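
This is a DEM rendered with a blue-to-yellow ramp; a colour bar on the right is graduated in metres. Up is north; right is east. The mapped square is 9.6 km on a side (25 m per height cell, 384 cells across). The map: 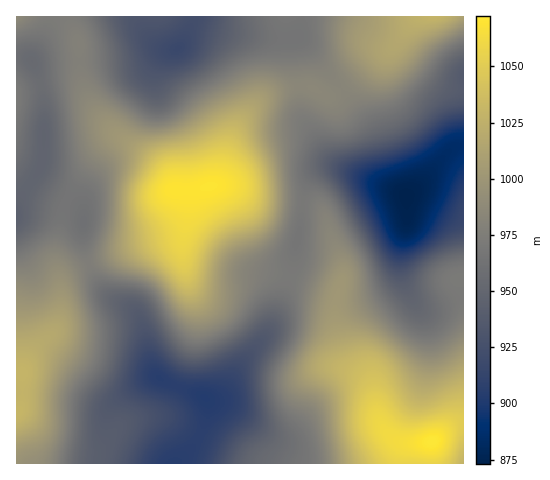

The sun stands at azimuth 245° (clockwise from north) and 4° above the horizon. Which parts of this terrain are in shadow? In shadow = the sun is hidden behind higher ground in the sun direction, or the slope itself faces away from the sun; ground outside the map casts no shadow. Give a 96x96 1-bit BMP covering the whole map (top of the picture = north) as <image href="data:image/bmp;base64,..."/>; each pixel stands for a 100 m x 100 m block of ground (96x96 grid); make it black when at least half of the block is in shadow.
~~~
<image width="96" height="96" href="data:image/bmp;base64,Qk2+BAAAAAAAAD4AAAAoAAAAYAAAAGAAAAABAAEAAAAAAIAEAAATCwAAEwsAAAIAAAAAAAAA////AAAAAAAAAAAAAAAAAAAAAAAAAAAAAAAAAAAAAAAAAAAAAAAAAAAAAAAAAAAAAAAAAAAAAAAAAAAAAAAAAAAAAAAAAAAAAAAAAAAAAAAAAAAAAAAAAAAAAAAAAAAAAAAAAAAAAAAAAAAAAAAAAAAAAAAAEAAAAAAAAAAAAAAAEAAAAAAAAAAAAAAAAAAAAAAAAAAAAAAAAAAAAAAAAAAAAAAAAAAAAAAAAAAAAAAAAAAAAAAAAAAAAAAAAAAAAAAAAAAAAAAAAAAAAAAAAAAAAAAAAAAAAAAAAAAAAAAAAAAAAAAAAAAAAAAAAAAAAAAAAAAAAAAAAAAAAAAAAAAAAAAAAAAAAAAAAAAAAAAAAAAAAAAAAAAAIAAAAAAAAAAAAAAAcAAAAAAAAAAAAAAA+AAAAAAAAAAAAAAB+AAAAAAAAAAAAAAB+AAAAAAAAAAAAAAB+AAAAAAAAAAAAAAA8AAAAAAAAAAAAAAAAAAAAAAAAAAAAAAAAAAAAYAAAAAAAAAAAAAAA8AAAAAAAAAAAAAAA+AAAAAAAAAAAAAAB+AAAAAAAAAAAAAAB8AAAAAAAAAAAAAAA4AAAAAAAAAAAAAAAAAAAAAAAAAOAAAAAAAAAAAAAAAfAAAAAAAAAAAAAAAfgAAAAAAAAAAAAAA/gAAAAAAAAAAAAAA/wAAAAAAAAAAAAAB/4AAAAAAAAAAAAAB/4AAAAAAAAAAAAAB/8AAAAAAAAAAAAAD/+AAAAAAAAAAAAAD/+AAAAAAAAAAAAAD//AAAAAAAAAAAAAH//AAAAAAAAAAAAAH//AAAAAAAAAAAAAP//AAAAAAAAAAAAAP//AAAAAAAAAABgAf//AAAAAAAAAADwAf/+AAAAAAAAAAD4A//+AAAAAAAAAAH8A//8AAAAAAAAAAH+B//4AAAAAAAAAAH+B//4AAAAAAAAAAP/B//wAAAAAAAAAAP/D//gAAAAAAAAAAP/j//AAAAAAAAAAAf/j/8AAAAAAAAAAAf/w/gAAAAAAAAAAAf/wAAAAAAAAAAAAAf/4AAAAAAAAAAAAA//wAAAAAAAAAAAAA//gAAAAAAAAAAAAA//AAAAAAAAAAAAAA/+AAAAAAAAAAAAAAf4AAAAAAAAAAAAAAPgAAAAAAAAAAAAAAAAAAAAAAAAAAAAAAAAAAAAAAAAAAAAAAAAAAAAAAAAAAAAAAAAAAAAAAAAAAAAAAAAAAAAAAAAAAAAAAAAAAAAAAAAAAAAAAAAAAAAAAAAAAAAAAAAAAAAAAAAAAAAAAAAAAAAAAAAAAAAAAAAAAAAAAAAAAAAAAAAAAAAAAAAAAAAAAAAAAAAAAAAAAAAAAAAAAAAAAAAAAAAAAAAAAAAAAAAAAAAAAAAAAAAAAAAAAAAAAAAAAAAAAAAAAAAAAAAAAAAAAAAAAAAAAAAAAAAAAAAAAAAAAAAAAAAAAAAAAAAAAAAAAAAAAAAAAAAAAAAAAAAAAAAAAAAAAAAAAAAAAAAAAAAAAAAAAAAAAAAAAAAAAAAAAAAAAAAAAAAAAAAAAAAAA="/>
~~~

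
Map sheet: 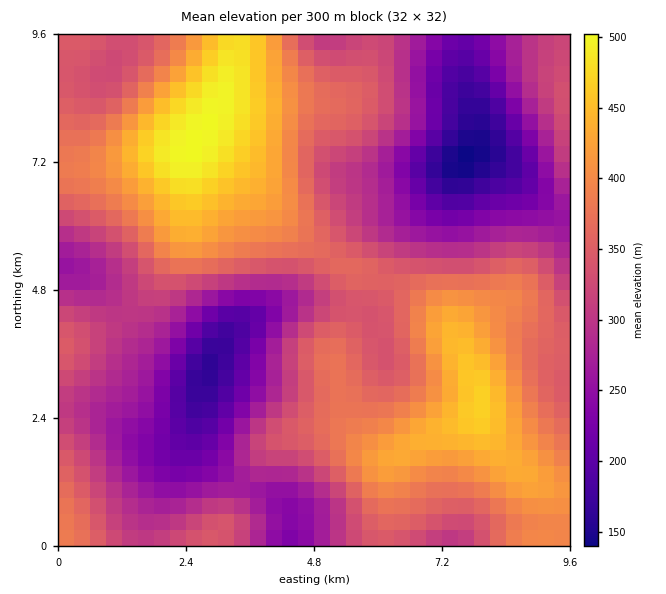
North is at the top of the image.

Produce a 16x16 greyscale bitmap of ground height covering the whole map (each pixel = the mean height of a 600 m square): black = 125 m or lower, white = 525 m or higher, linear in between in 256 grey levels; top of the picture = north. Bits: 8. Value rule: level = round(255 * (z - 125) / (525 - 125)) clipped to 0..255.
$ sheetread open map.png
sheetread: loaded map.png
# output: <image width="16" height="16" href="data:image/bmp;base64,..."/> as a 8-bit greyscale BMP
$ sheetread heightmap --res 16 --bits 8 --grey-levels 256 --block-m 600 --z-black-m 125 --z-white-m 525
<image width="16" height="16" href="data:image/bmp;base64,Qk02BQAAAAAAADYEAAAoAAAAEAAAABAAAAABAAgAAAAAAAABAAATCwAAEwsAAAABAAAAAAAAAAAAAAEBAQACAgIAAwMDAAQEBAAFBQUABgYGAAcHBwAICAgACQkJAAoKCgALCwsADAwMAA0NDQAODg4ADw8PABAQEAAREREAEhISABMTEwAUFBQAFRUVABYWFgAXFxcAGBgYABkZGQAaGhoAGxsbABwcHAAdHR0AHh4eAB8fHwAgICAAISEhACIiIgAjIyMAJCQkACUlJQAmJiYAJycnACgoKAApKSkAKioqACsrKwAsLCwALS0tAC4uLgAvLy8AMDAwADExMQAyMjIAMzMzADQ0NAA1NTUANjY2ADc3NwA4ODgAOTk5ADo6OgA7OzsAPDw8AD09PQA+Pj4APz8/AEBAQABBQUEAQkJCAENDQwBEREQARUVFAEZGRgBHR0cASEhIAElJSQBKSkoAS0tLAExMTABNTU0ATk5OAE9PTwBQUFAAUVFRAFJSUgBTU1MAVFRUAFVVVQBWVlYAV1dXAFhYWABZWVkAWlpaAFtbWwBcXFwAXV1dAF5eXgBfX18AYGBgAGFhYQBiYmIAY2NjAGRkZABlZWUAZmZmAGdnZwBoaGgAaWlpAGpqagBra2sAbGxsAG1tbQBubm4Ab29vAHBwcABxcXEAcnJyAHNzcwB0dHQAdXV1AHZ2dgB3d3cAeHh4AHl5eQB6enoAe3t7AHx8fAB9fX0Afn5+AH9/fwCAgIAAgYGBAIKCggCDg4MAhISEAIWFhQCGhoYAh4eHAIiIiACJiYkAioqKAIuLiwCMjIwAjY2NAI6OjgCPj48AkJCQAJGRkQCSkpIAk5OTAJSUlACVlZUAlpaWAJeXlwCYmJgAmZmZAJqamgCbm5sAnJycAJ2dnQCenp4An5+fAKCgoAChoaEAoqKiAKOjowCkpKQApaWlAKampgCnp6cAqKioAKmpqQCqqqoAq6urAKysrACtra0Arq6uAK+vrwCwsLAAsbGxALKysgCzs7MAtLS0ALW1tQC2trYAt7e3ALi4uAC5ubkAurq6ALu7uwC8vLwAvb29AL6+vgC/v78AwMDAAMHBwQDCwsIAw8PDAMTExADFxcUAxsbGAMfHxwDIyMgAycnJAMrKygDLy8sAzMzMAM3NzQDOzs4Az8/PANDQ0ADR0dEA0tLSANPT0wDU1NQA1dXVANbW1gDX19cA2NjYANnZ2QDa2toA29vbANzc3ADd3d0A3t7eAN/f3wDg4OAA4eHhAOLi4gDj4+MA5OTkAOXl5QDm5uYA5+fnAOjo6ADp6ekA6urqAOvr6wDs7OwA7e3tAO7u7gDv7+8A8PDwAPHx8QDy8vIA8/PzAPT09AD19fUA9vb2APf39wD4+PgA+fn5APr6+gD7+/sA/Pz8AP39/QD+/v4A////AKCEcHSEgVpKZYaQg3qQqa2XeWBXYmZUUWyWppyXpLe3iWlOPkBXbnSPsL+2tcDDtHheSzgvT32Onqu5x87Qu6JwYVU3IDdghZ2dn7PO1bCVgG1dPxsqVIOek4ypzsulkIh1aFMrJUl8loyNtMy7oZJybXJtUTtDYYCIkK+8saePWGR8kY2BeHyOlY+RkZebfmZ3lbm9r6ihk4BsYV1nbmOMmrHN0MO8qIZwWD80P0VRpK/I4uTUxqN7bFIoEh0tWKGv0uvu4Mqih3pdMhESMmmSl7nd7ejQqpiPdkceHkt4iIKYv+DozaiUjndGJTJgfouEh6LK4smVe4F1TjNDZns="/>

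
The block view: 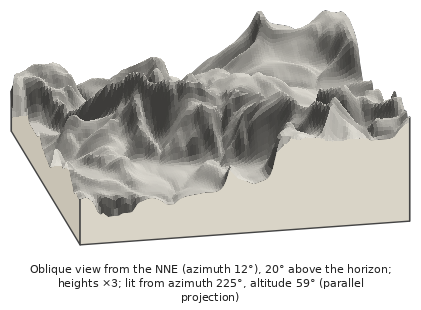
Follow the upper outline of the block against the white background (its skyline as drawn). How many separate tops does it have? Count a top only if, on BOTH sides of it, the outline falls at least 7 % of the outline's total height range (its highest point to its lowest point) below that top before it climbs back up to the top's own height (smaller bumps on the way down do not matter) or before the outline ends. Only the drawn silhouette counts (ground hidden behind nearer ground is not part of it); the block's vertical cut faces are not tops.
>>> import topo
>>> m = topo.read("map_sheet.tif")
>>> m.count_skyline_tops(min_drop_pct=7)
5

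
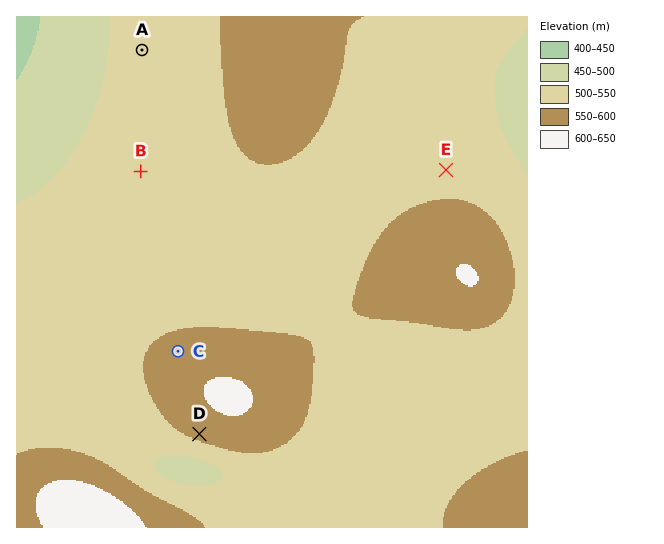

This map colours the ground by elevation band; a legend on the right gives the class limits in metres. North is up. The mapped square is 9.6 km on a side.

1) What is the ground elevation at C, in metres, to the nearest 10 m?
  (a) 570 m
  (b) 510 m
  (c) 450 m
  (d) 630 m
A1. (a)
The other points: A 520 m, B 530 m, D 560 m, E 530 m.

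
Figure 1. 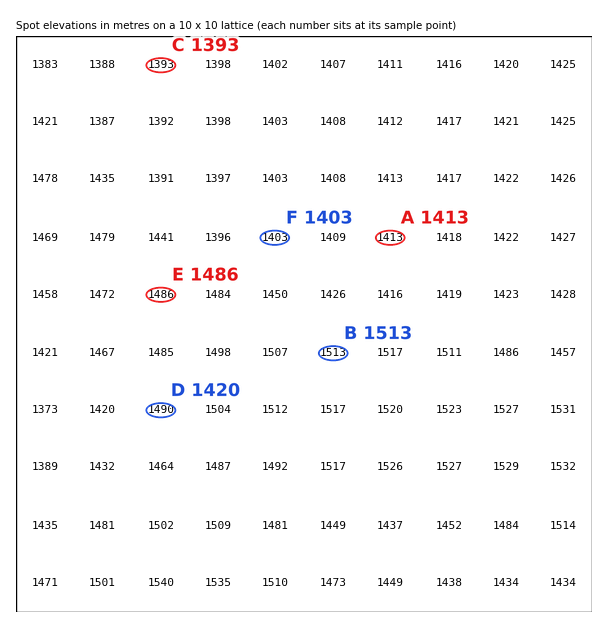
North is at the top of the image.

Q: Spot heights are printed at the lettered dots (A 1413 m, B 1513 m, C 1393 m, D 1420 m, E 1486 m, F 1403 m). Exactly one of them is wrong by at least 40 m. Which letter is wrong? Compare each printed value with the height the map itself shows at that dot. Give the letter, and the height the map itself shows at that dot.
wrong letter D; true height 1490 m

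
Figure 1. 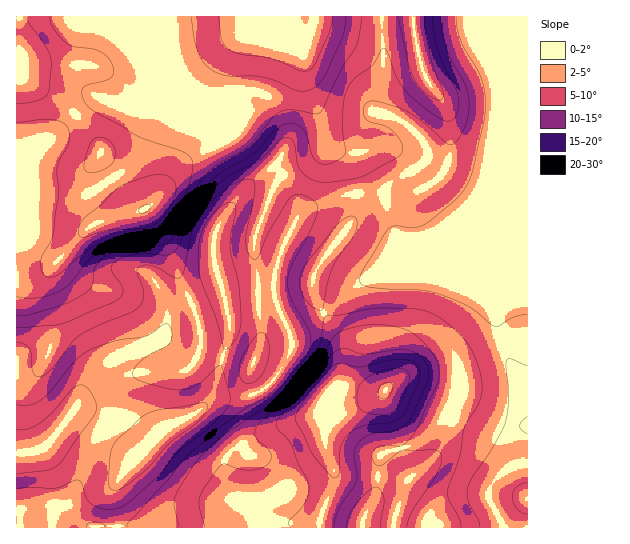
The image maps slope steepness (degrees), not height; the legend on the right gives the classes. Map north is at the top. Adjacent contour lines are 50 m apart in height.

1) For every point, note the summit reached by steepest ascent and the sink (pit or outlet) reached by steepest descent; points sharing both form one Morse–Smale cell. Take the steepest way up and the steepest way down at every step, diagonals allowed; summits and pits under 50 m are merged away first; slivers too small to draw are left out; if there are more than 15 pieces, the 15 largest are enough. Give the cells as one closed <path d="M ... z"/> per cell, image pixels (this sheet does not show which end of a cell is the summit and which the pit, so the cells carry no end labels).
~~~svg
<path d="M273 171l-10 2-23 21-24 36-3 11 0 17 8 27-1 5-45 21-6 6-5 18-5 5-36 13-24 15-15 18-7 19-24 33-12 11-25 5 1 74 422-1-1-3-32-16-5-9 7-20 14-10 18-20 11-28 12-23 1-16-7-7-40-2-18 6-16 13-20 0-27-7 5-11 2-32-26-39-5-16 0-6 11-22 28-36 5-13 0-16-10 1-37 13-12 11 0-16-2-6-10-15z"/><path d="M166 91l-23 12-13 4-31-8-8 2-36 34-16 9-23 29 1 280 24-4 12-11 24-33 7-19 15-18 24-15 36-13 5-5 5-18 6-6 43-19 3-5-8-29 2-24 5-12 23-32 1-9-27-51-7-7-29-19z"/><path d="M527 16l-42 1 6 14 24 27-11 16-5 25-3 20 3 84-4 19-8 15-8 6-13 1-13 12-12 7-34 1-3-2-4-8-16-60-27-1-1 17-5 13-28 36-11 22 0 6 5 16 26 39 0 23-3 14-3 6 26 7 20 0 16-13 18-6 40 2 6 4 1 15-24 55-18 20-14 10-7 20 5 9 32 16 1 4 89-1z"/><path d="M381 16l-227 0-1 17 10 33 2 24 16 14 29 19 7 7 26 47 0 13 20-17 10-2 12 11 8 12 4 9 1 14 11-9 47-15-8-35-23-15 20 9 17 0 6-3 5-8 6-27-3-3 0-8 8-37z"/><path d="M485 16l-71 0-1 13 8 38-26 12-7 6-5 10-4 18 19 6 12 8 14 15 6 17 56 20 9 6 1 22-5 21 5-10 3-15 0-36-3-13 1-45 7-35 11-16-24-27z"/><path d="M87 16l-71 1 1 155 22-28 16-9 36-34 8-2 31 8 13-4 22-13-4-29-4-12-6-9-25-8-19-9-18-4z"/><path d="M427 156l-6 9-28 16-9 10 16 63 4 8 3 2 28 0 14-5 17-15 13-3 10-11 6-15 1-26-5-8-46-16z"/><path d="M382 113l-5 2-4 26-6 8-5 3-27-2 13 8 9 35 26 0 10-12 28-16 7-10-4-13-14-15-12-8z"/><path d="M413 16l-32 1 3 49-8 37 0 8 2 2 5-18 5-10 7-6 26-12z"/><path d="M153 16l-64 0-1 2 19 5 19 9 23 7 6 6z"/>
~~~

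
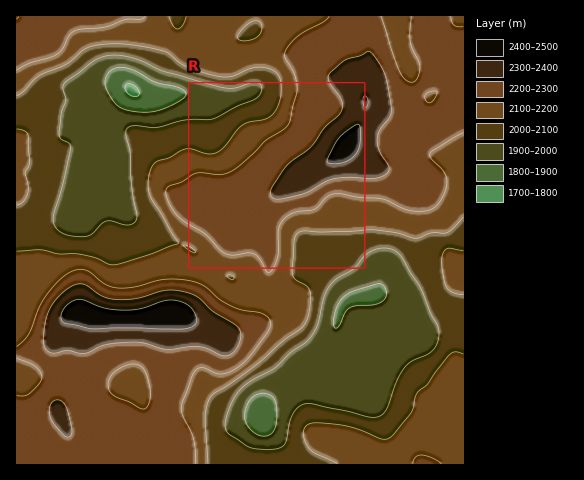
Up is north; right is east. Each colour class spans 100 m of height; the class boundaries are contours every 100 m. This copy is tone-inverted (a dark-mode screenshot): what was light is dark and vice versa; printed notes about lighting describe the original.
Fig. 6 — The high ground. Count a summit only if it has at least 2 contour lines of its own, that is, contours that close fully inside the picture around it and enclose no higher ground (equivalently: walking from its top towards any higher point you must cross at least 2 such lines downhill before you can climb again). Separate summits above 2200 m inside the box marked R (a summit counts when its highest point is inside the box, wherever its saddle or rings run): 1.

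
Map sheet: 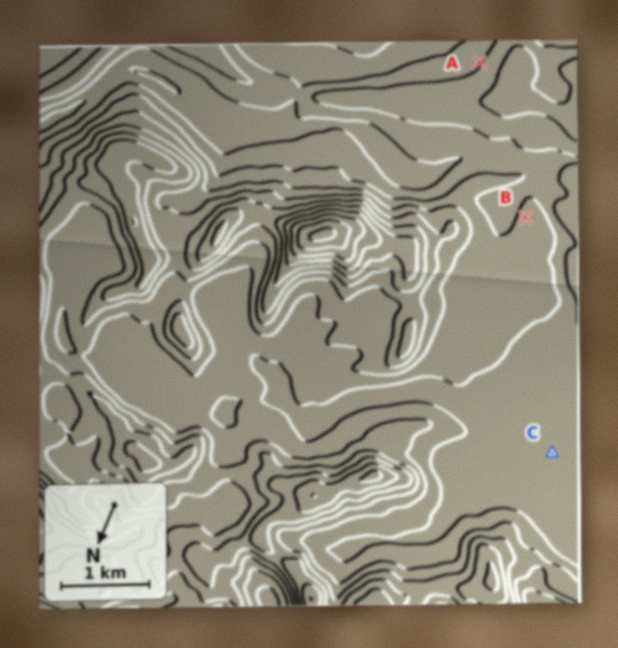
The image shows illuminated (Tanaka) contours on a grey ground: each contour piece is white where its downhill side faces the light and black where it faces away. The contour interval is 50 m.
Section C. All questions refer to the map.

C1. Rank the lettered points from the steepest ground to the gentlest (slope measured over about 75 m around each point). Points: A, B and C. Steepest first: A B C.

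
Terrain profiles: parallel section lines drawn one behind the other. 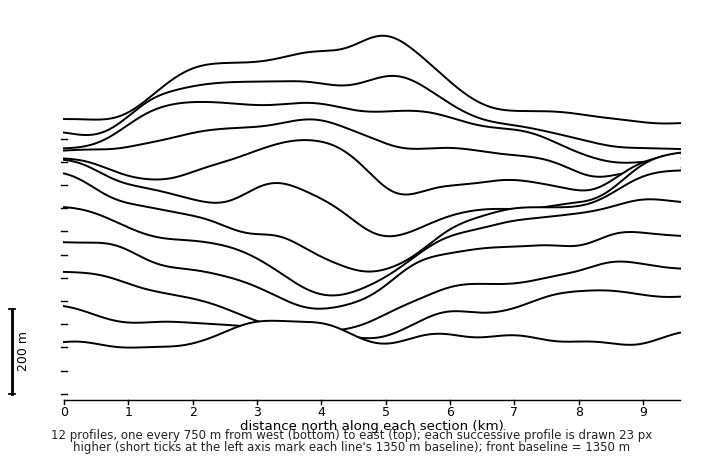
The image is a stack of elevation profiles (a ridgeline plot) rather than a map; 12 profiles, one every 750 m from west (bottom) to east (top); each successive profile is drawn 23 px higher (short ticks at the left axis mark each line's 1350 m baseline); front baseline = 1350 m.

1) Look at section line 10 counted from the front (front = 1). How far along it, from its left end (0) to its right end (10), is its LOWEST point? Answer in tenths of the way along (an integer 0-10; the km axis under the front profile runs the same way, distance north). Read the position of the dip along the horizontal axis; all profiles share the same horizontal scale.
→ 9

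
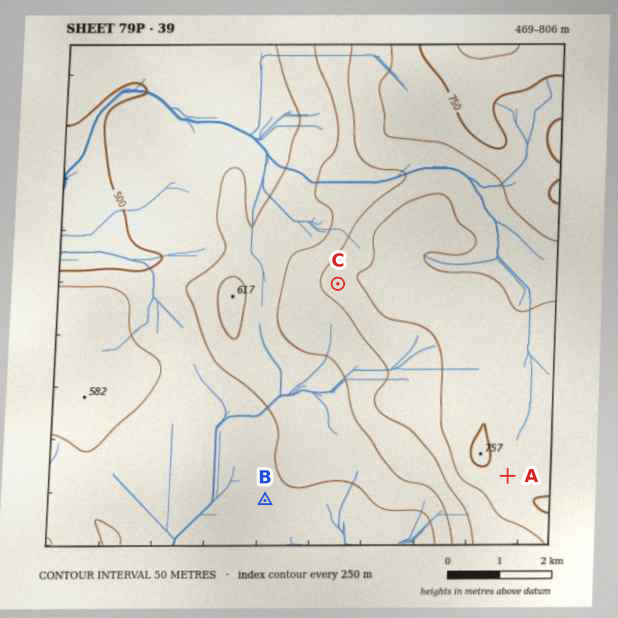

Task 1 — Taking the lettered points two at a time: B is lower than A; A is higher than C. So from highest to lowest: A C B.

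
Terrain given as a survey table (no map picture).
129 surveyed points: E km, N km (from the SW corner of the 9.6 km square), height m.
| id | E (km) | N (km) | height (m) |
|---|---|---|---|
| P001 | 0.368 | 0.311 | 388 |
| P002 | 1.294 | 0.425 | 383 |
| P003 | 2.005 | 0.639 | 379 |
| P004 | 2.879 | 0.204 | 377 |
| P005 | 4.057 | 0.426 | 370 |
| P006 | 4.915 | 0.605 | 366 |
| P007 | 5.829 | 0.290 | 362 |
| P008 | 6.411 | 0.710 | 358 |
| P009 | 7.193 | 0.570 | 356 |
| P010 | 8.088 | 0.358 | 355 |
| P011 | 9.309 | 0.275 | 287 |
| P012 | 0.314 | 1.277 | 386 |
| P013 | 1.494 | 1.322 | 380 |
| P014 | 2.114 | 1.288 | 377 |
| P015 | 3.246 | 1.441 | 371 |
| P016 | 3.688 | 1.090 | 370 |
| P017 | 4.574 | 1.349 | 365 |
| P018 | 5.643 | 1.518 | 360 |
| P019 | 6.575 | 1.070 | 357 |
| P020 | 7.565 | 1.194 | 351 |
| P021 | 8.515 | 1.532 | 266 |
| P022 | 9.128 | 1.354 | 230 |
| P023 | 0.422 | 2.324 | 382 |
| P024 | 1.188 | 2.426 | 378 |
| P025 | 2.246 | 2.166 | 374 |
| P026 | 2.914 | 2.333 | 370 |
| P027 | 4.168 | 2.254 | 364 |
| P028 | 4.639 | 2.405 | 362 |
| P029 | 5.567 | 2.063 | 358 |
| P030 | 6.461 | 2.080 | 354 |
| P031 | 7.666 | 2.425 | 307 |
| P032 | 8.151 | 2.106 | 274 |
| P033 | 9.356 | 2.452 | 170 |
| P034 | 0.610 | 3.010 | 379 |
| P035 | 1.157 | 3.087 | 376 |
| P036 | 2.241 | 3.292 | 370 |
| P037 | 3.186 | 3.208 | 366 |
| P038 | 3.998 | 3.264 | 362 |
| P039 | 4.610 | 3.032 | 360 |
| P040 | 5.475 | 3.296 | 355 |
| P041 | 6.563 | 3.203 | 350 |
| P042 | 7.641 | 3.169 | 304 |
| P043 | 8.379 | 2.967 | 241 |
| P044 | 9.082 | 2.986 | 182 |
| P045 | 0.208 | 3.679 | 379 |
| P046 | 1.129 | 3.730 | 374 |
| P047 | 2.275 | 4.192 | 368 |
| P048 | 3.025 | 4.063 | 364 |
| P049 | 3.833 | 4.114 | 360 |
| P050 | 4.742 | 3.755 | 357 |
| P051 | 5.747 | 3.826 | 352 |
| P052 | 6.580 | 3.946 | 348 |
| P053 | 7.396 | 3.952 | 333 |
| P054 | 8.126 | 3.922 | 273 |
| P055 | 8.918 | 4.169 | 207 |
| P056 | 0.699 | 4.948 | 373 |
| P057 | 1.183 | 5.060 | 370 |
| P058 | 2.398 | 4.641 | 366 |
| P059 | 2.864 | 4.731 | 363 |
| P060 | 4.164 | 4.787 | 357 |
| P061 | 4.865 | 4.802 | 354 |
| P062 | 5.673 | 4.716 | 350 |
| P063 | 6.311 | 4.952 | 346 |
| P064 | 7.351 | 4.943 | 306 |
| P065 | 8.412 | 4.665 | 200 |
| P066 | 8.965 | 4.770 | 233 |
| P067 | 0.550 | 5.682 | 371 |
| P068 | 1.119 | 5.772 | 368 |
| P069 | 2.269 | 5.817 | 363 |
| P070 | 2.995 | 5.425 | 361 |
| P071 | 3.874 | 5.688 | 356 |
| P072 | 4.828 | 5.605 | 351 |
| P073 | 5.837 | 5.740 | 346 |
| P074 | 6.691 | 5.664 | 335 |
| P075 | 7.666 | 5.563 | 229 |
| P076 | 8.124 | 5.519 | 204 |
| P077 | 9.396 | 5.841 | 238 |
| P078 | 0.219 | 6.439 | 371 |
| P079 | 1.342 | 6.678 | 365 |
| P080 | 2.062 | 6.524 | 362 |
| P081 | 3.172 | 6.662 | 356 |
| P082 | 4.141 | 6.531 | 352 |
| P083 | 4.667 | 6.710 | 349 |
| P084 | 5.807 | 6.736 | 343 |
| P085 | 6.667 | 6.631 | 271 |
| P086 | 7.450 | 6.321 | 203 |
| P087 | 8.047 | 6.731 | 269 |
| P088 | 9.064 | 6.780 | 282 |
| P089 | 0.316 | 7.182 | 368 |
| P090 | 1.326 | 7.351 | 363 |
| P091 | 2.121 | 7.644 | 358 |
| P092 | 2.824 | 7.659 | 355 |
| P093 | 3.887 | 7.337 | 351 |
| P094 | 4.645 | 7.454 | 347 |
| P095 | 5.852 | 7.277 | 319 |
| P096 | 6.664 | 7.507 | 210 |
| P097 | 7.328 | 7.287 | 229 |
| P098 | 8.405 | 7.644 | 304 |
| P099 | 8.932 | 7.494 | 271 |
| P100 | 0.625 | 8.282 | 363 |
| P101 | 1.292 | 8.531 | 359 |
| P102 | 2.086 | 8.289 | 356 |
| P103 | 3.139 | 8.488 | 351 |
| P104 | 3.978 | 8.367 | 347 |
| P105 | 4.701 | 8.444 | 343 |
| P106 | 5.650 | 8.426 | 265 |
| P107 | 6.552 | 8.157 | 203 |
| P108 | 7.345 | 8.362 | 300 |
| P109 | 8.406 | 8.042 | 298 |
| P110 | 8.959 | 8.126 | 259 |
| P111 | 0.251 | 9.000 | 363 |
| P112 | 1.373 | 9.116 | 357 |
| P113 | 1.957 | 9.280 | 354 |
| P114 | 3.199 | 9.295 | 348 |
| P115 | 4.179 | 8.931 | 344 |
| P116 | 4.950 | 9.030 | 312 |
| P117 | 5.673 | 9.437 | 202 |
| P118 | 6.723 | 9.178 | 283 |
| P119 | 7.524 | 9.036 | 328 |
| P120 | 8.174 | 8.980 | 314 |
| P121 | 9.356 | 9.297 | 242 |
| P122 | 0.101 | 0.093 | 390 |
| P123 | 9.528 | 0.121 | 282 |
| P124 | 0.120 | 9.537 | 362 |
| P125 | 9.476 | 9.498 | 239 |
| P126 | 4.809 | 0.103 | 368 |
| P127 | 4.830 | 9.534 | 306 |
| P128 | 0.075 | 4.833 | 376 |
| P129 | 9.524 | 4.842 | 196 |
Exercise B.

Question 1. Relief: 170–390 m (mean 330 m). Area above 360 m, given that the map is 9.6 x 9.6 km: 33.6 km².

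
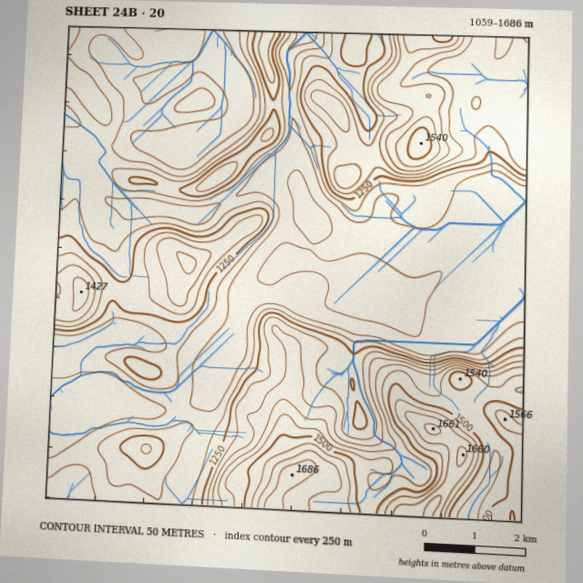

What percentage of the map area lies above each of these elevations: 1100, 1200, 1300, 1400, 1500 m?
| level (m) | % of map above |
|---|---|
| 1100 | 92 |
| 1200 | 52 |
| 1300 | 33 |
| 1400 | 17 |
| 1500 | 7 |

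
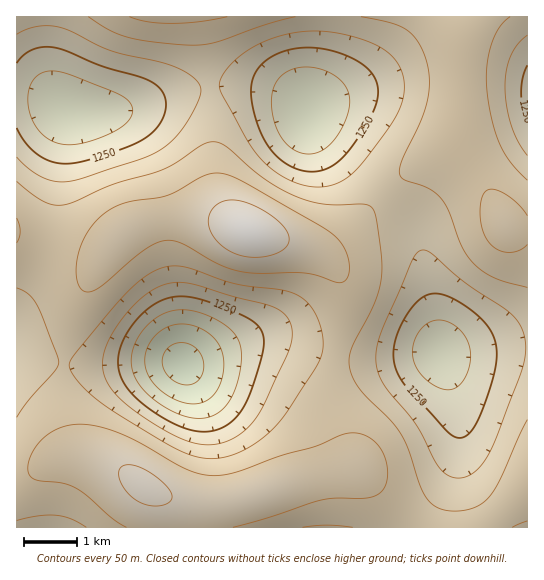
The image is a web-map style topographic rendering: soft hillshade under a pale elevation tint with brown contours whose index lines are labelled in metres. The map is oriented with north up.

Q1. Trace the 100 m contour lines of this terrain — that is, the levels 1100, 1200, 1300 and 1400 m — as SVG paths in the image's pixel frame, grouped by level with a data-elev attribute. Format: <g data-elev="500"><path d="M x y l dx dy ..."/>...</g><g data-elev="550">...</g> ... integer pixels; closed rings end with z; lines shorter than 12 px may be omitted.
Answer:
<g data-elev="1100"><path d="M185 385l-8-3-7-4-5-7-3-6 1-8 3-7 5-5 7-2 9 0 8 4 6 7 2 8 0 9-4 8-6 5z"/></g><g data-elev="1200"><path d="M194 418l-20-6-21-13-15-16-6-16 1-17 9-19 15-14 17-7 9 0 11 1 24 10 16 12 4 6 3 8 0 12-2 16-4 15-6 12-7 8-8 5-9 3z"/><path d="M442 389l-11-6-10-9-6-9-3-11 2-12 5-11 8-8 11-3 12 3 11 8 7 11 3 12-2 15-7 13-9 7z"/><path d="M307 154l-13-4-12-12-8-16-3-19 2-14 6-11 11-8 15-3 17 3 15 7 9 10 4 14-4 18-11 20-13 11-7 3z"/><path d="M67 145l-12-3-10-6-9-10-6-12-2-13 2-14 5-10 10-5 9-1 11 2 47 18 15 8 5 8 0 6-2 6-13 11-27 11z"/></g><g data-elev="1300"><path d="M457 478l-11-4-8-8-22-41-33-42-4-9-3-9 1-16 5-20 31-70 4-6 5-3 9 3 33 29 46 31 10 12 5 16 0 13-3 16-31 80-8 13-8 8-9 6z"/><path d="M205 445l-14-3-14-5-39-24-24-20-6-10-5-10 0-12 2-12 6-14 10-14 12-15 12-11 12-7 12-5 12-1 12 2 40 12 38 10 14 8 4 7 3 6 0 12-4 14-24 52-9 14-11 12-13 8-13 5z"/><path d="M307 186l-14-4-14-8-12-9-10-11-11-16-25-45-2-8 2-7 11-15 16-13 19-10 22-6 21-3 20 1 24 5 21 8 18 12 6 8 3 8 2 18-6 21-9 15-20 27-19 21-9 7-11 4-11 1z"/><path d="M527 155l-9-14-7-16-4-19-2-20 1-16 5-15 7-11 9-9"/><path d="M17 34l10-5 12-3 12 0 11 2 48 22 50 12 18 6 17 11 5 6 1 5-2 9-6 12-16 24-15 14-20 10-61 20-19 3-12-2-11-4-12-8-10-11"/></g><g data-elev="1400"><path d="M233 527l34-9 55-18 13-2 30 0 11-3 7-6 4-10 0-13-4-13-6-9-8-7-10-4-10 0-10 3-24 10-34 10-43 16-13 3-14 1-12-2-12-4-57-32-17-7-16-5-16-2-15 2-13 5-11 8-8 10-5 12-1 9 3 7 7 3 24 3 13 5 12 8 26 23 13 8"/><path d="M84 291l6 1 8-4 45-37 12-8 11-3 15 3 39 22 13 5 13 2 59 1 36 10 4-2 2-3 2-13-2-11-5-9-6-8-9-7-88-50-13-6-12-1-13 4-34 18-34 6-13 4-11 5-9 7-14 18-8 22-2 12 1 10 3 8z"/><path d="M17 243l3-12-3-13"/><path d="M527 216l-11-14-15-10-11-3-4 2-3 4-3 12 1 15 3 12 6 10 8 6 11 2 10-2 8-6"/><path d="M129 17l18 5 24 1 28-1 28-5"/></g>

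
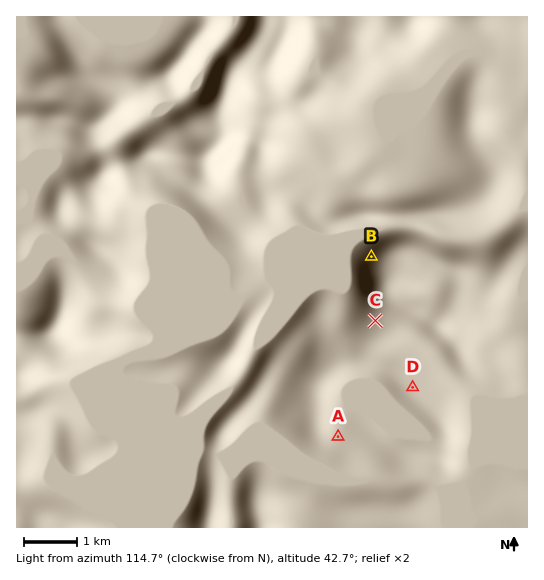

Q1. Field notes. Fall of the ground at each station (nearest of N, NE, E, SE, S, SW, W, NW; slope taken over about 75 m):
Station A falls S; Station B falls NW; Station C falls W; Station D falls NE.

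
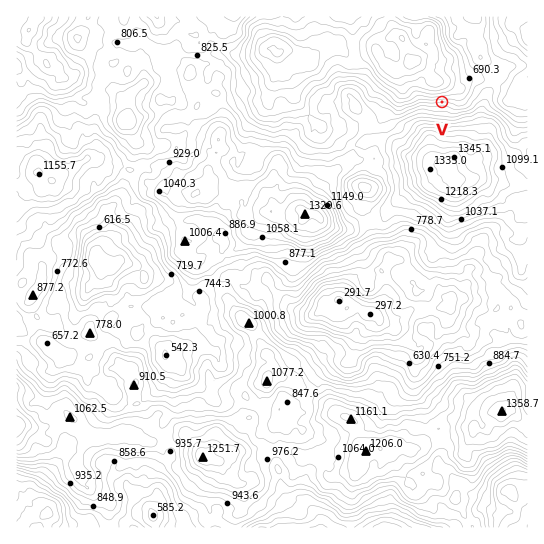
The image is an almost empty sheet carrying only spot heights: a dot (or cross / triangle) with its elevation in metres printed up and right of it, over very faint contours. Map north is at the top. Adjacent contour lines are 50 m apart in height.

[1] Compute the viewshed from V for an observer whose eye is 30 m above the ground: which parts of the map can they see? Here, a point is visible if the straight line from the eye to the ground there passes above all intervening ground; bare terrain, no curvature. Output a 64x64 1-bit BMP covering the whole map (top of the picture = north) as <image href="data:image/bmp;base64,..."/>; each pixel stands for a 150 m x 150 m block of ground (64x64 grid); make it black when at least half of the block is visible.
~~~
<image width="64" height="64" href="data:image/bmp;base64,Qk0+AgAAAAAAAD4AAAAoAAAAQAAAAEAAAAABAAEAAAAAAAACAAATCwAAEwsAAAIAAAAAAAAA////AAAAAAAAAAAAAAAAAAAAAAAAAAAAAAAAAAAAAAAAAAAAAAAAAAAAAAAAAAAAAAAAAAAAAAAAAAAAAAAAAAAAAAAAAAAAAAAAAAAAAAAAAAAAAAAAAAAAAAAAAAAAAAAAAAAAAAAAAAAAAAAAAAAAAAAAAAAAAAAAAAAAAAAAAAAAAAAAAAAAAAAAAAAAAAAAAAAAAAAAAAAAAAAAAAAAAAAAAAAAAAAAAAAAAAAAAAAAAAAAAAAAAAAAAAAAAAAAAAAAAAAAAAAAAAAAAAAAAAAAAAAAAAAAAAAAAAAAAAAAAAAAAAAAAAAAAAAAAAAAAAAAAAAAAAAAAAAAAAAAAAAAAAAAAAAAAAAAAAAAAAAAAAAAAAAAAAAAAAAAAAAAAAAAAAAAAAAAAAAAAAAAAAAAAAAAAAAAAAAAAAAAAAAAAAAAAAAAAAAAAAAAAAAAAAAAAAAAAAAAAAAAAAAAAAAAAAAAAAAAAAAAAAAAAAAAAAAAAAAAAAAAAAAAAAAAAAAAAAAAAABAAAAAAAAAAAAAAAoAAAAAAAAAH4AAAAAAABAfwAAAAAAAHh3AAAAAAAA+P8AAAAAAAD8/4AAAAAAAP//gAAAAAAAf//AAAAAAAA//8AAAAAAAv//gAAAAwAA//8AAAAD4Hj//gAAAAD8ff/+AAAAAP////sAAAAAf////wA=="/>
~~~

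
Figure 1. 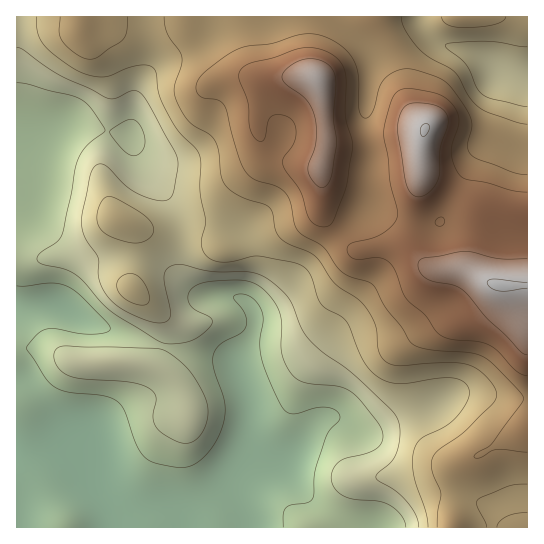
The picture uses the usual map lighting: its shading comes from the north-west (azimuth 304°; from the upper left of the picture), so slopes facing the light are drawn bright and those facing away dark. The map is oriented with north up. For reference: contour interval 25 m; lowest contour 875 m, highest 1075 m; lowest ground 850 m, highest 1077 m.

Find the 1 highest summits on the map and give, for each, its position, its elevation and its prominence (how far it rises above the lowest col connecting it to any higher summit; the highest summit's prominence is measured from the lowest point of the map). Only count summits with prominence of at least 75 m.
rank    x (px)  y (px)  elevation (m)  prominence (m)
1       499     285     1077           227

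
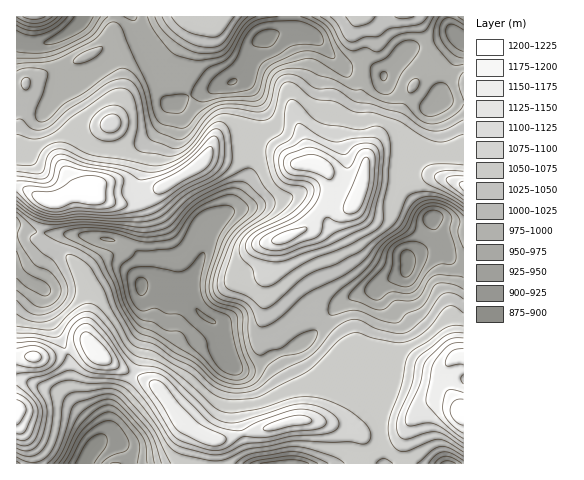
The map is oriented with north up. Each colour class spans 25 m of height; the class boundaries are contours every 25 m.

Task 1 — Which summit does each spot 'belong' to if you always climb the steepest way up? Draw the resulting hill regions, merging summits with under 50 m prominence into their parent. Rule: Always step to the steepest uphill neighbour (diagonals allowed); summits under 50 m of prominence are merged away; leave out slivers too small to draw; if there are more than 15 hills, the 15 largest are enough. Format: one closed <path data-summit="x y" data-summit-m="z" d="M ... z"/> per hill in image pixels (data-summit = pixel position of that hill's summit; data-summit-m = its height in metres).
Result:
<path data-summit="316 165" data-summit-m="1192" d="M297 31l-17 1-20 7-7 8-11 27-5 6 6 1 8 11 0 18-6 22 4 28-1 15-16 32-8 7-15 7-4 28-16 38 1 12 9 14 20 14 6 14 2 17 11 10 18-2 18-12 26-9 19-17 15-20 8-6 11-6 19-6 13-9 18-7 4-5 1-10 19-12 9-10-4-20-5-1-6-7-13-13-5-8 1-36 3-9 23-35-20-7-15-8-9-9-2-9-15-11-12-1-14 3-27-28z"/><path data-summit="53 201" data-summit-m="1224" d="M132 16l-48 0-10 13-20 11-12 4-16 0-10-3 0 184 22 8 46 2 36 7 11 6 7 8 3 29 3 3 45 12 0-13 16-38 4-28 15-7 8-7 16-32 1-15-4-28 6-22 0-18-8-11-7-1-26 11-20 4-15 10-4 0-15 27-18 14-19 4-15 0-15-4-40-38 10-12 42-26 22-19 25-9z"/><path data-summit="17 410" data-summit-m="1217" d="M141 286l1 11 7 19-1 11-13 44-23 38-5 24-9 9 1-7-4-8-27-28-12-7-22-8-17-4 0 84 67 0 8-15 12-8 15 3 5 5 6 15 254-1-5-49 0-56 8-35 0-10-8-15-2-11-35 15-8 6-15 20-19 17-26 9-18 12-18 2-11-10-2-17-6-14-18-12-13-17-37-8z"/><path data-summit="461 411" data-summit-m="1219" d="M437 235l-10 12-19 12-1 10-4 5-18 7-7 6 1 11 8 15 0 10-8 35 0 56 5 50 80-1 0-200-12-4-15-20z"/><path data-summit="96 353" data-summit-m="1199" d="M18 226l-2 1 0 43 10 10 14 7 5 5 0 13 4 11 19 40 2 30 2 9 7 12 17 20 3 14 9-10 2-18 5-11 14-19 6-12 13-44 1-11-7-19-4-41-11-10-14-6-39-6-36-1z"/><path data-summit="215 17" data-summit-m="1067" d="M291 16l-158 1 16 28 2 24 5 14 9 18 6 4 4 0 15-10 20-4 26-11 6-6 11-27 7-8 16-5 16-3z"/><path data-summit="111 124" data-summit-m="1117" d="M147 43l-24 8-22 19-42 26-9 9-1 3 40 38 15 4 27-2 15-7 16-17 8-20-5-3-11-24-3-8 0-15z"/><path data-summit="463 186" data-summit-m="1158" d="M447 100l-8 0-13 12-19 31-3 9-1 36 5 8 19 20 28 6 8 0 1-119z"/><path data-summit="362 17" data-summit-m="1059" d="M448 16l-156 0-1 12 2 3 14 3 9 4 25 27 8 1 8-3 10 0 17 13 22-26 49-15-5-9z"/><path data-summit="34 357" data-summit-m="1209" d="M17 270l-1 109 18 5 29 11 25 23-16-23-2-9-2-30-19-40-4-11 0-13-5-5-14-7z"/><path data-summit="34 17" data-summit-m="1040" d="M83 16l-66 0-1 24 10 4 16 0 12-4 20-11 7-8z"/>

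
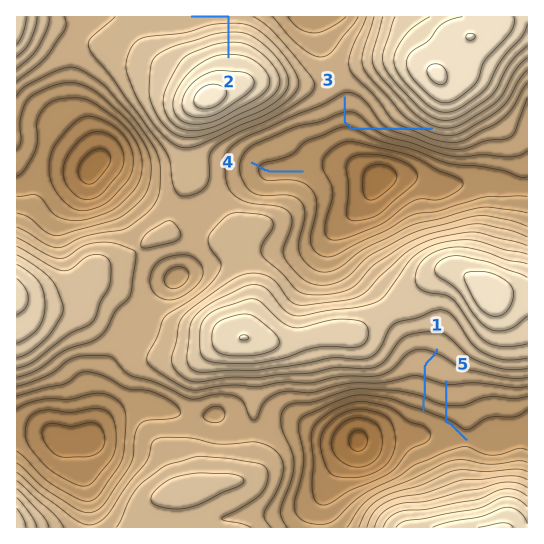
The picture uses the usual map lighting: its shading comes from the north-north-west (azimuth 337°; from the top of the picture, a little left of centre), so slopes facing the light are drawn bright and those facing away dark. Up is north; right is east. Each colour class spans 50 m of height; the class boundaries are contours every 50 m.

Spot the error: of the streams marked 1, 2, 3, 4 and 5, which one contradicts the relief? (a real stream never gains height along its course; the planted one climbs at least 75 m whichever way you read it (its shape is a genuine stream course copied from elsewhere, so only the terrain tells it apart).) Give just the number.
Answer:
3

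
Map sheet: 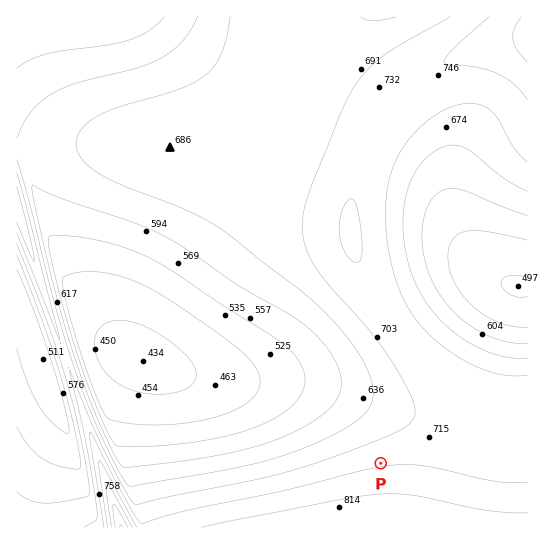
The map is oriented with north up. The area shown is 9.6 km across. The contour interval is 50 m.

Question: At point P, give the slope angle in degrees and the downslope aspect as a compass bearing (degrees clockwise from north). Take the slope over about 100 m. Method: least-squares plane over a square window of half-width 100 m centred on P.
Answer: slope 6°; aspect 349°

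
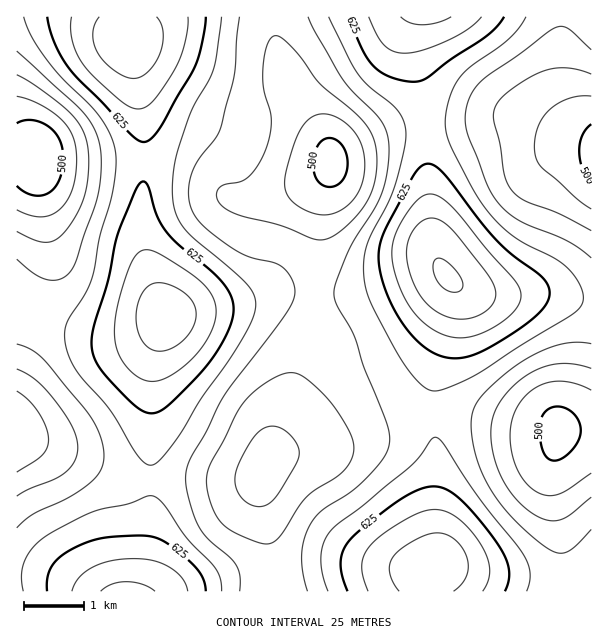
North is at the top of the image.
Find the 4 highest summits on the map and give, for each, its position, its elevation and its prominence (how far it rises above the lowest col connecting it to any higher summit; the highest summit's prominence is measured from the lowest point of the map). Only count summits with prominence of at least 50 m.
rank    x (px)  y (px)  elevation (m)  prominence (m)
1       447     278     703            227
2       126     39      693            123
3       437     566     691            93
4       165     315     690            69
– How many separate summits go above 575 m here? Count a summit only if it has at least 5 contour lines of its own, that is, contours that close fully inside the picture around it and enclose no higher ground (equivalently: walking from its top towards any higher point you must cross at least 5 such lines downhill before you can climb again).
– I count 0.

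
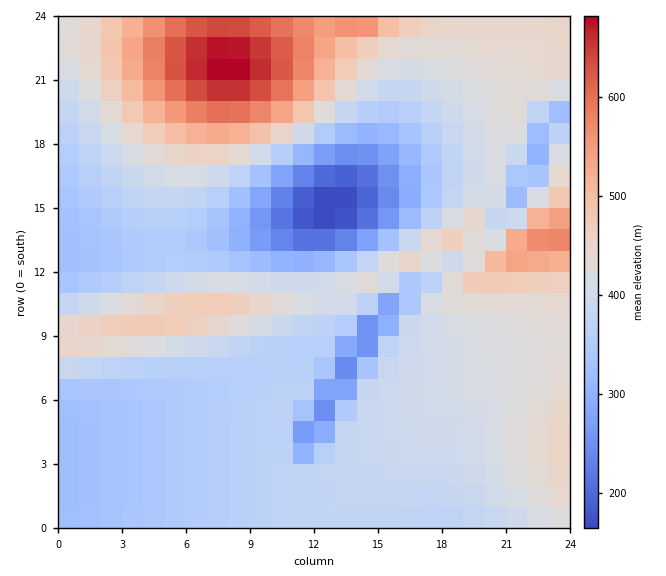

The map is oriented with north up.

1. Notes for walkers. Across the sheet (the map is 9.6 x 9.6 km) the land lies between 160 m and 690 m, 400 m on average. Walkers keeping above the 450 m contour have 16.6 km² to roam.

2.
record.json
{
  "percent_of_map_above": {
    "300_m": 92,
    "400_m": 45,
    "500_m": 11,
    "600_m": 4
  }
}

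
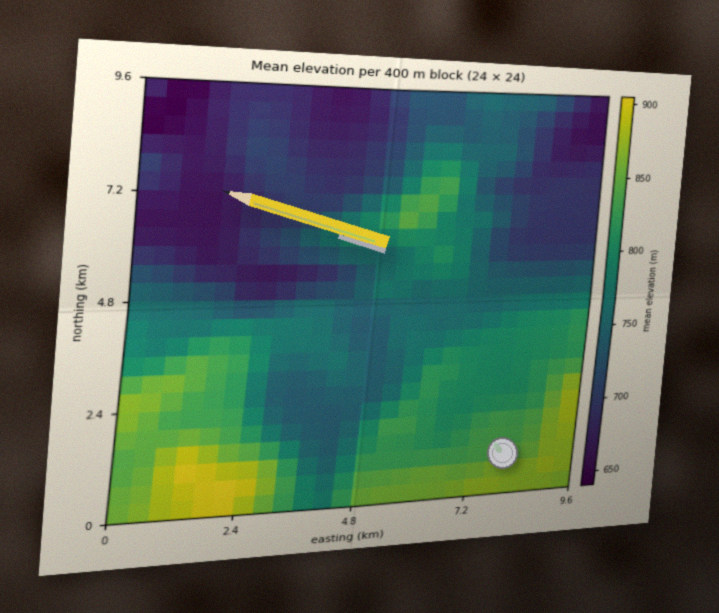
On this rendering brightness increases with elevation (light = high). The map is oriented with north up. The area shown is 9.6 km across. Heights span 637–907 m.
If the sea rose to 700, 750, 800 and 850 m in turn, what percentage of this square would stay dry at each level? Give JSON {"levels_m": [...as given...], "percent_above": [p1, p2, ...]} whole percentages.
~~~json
{"levels_m": [700, 750, 800, 850], "percent_above": [75, 54, 32, 12]}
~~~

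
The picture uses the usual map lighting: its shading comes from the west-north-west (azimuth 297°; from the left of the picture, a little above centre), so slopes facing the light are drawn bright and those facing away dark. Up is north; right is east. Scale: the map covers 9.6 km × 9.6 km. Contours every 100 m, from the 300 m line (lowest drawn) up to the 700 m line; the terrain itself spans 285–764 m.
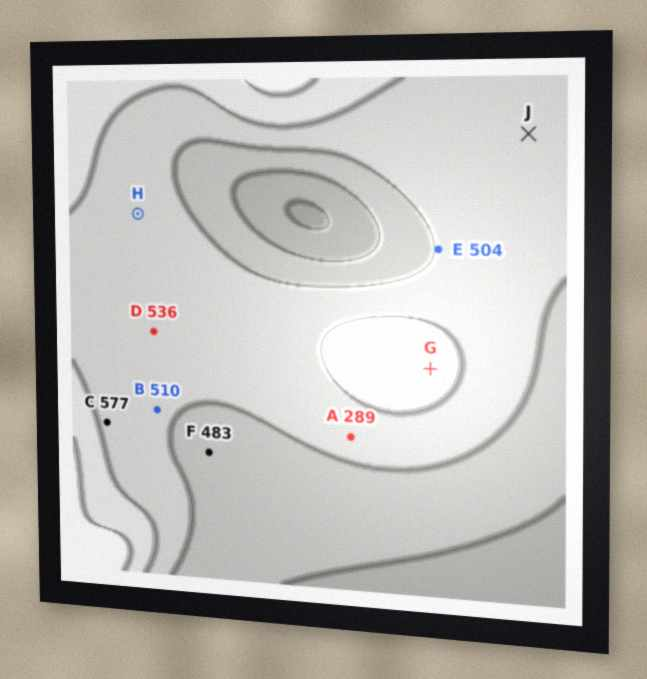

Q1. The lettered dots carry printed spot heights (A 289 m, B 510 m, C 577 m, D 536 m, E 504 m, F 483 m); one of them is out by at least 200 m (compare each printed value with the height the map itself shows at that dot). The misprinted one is A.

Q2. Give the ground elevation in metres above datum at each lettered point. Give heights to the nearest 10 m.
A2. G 640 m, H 560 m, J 560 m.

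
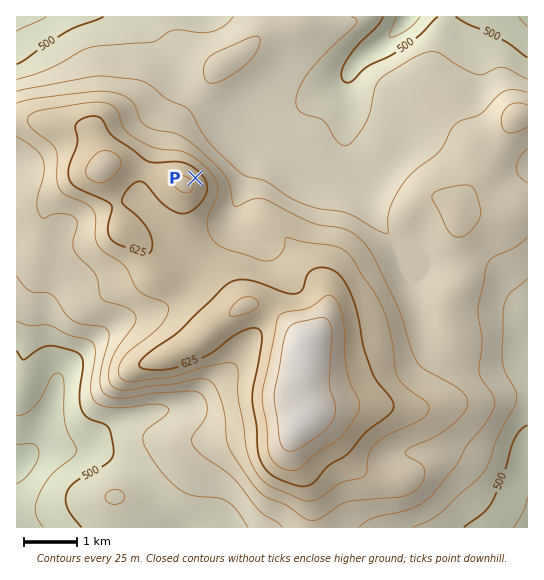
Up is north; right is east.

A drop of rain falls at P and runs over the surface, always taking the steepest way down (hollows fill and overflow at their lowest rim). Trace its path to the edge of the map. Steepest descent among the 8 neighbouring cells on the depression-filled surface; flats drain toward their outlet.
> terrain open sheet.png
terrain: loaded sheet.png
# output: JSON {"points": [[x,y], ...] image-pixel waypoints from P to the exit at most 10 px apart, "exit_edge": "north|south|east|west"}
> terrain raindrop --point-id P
{"points": [[195, 178], [206, 167], [217, 157], [227, 146], [238, 135], [249, 130], [259, 121], [270, 114], [281, 113], [291, 109], [302, 105], [313, 97], [323, 90], [334, 85], [345, 77], [354, 66], [365, 55], [375, 47], [386, 39], [397, 29], [406, 18], [407, 17]], "exit_edge": "north"}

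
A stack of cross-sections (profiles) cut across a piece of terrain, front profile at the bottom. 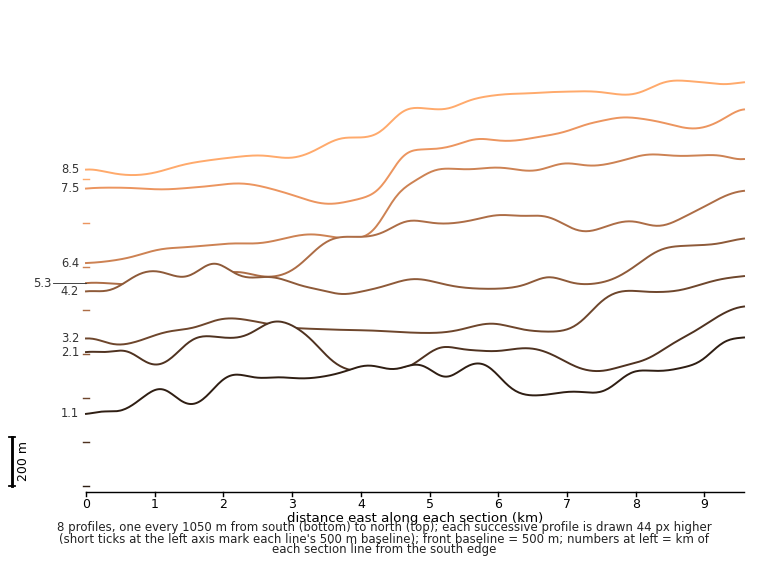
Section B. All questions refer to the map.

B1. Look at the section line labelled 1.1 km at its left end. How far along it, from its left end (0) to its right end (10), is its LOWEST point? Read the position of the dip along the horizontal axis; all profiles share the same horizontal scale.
0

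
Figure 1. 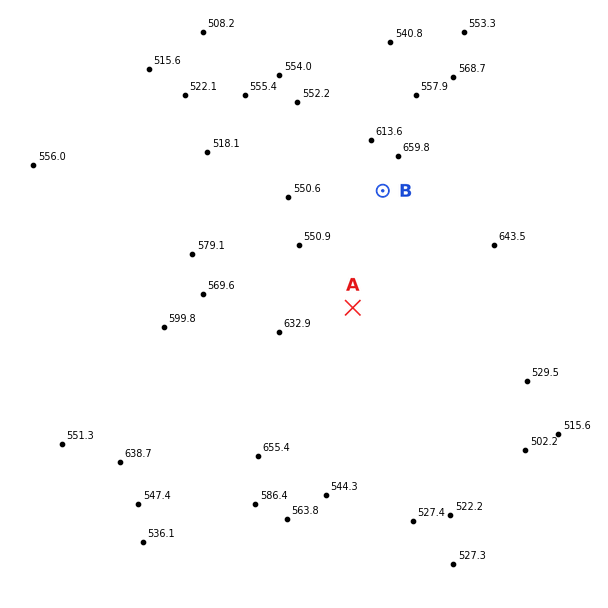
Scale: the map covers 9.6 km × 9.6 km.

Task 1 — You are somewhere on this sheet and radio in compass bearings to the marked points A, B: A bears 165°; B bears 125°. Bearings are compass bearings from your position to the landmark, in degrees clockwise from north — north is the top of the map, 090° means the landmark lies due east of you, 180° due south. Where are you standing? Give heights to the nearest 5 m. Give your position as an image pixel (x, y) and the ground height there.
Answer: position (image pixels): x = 307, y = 138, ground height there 570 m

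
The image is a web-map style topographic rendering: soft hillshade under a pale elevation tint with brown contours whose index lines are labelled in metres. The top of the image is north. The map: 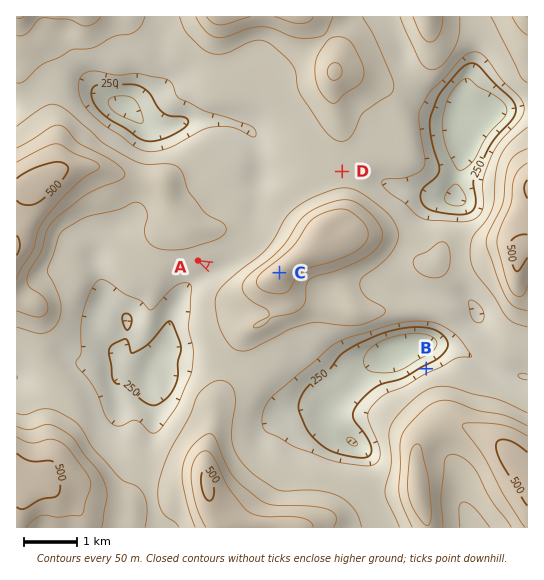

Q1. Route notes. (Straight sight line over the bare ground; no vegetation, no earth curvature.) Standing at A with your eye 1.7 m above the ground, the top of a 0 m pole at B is out of sight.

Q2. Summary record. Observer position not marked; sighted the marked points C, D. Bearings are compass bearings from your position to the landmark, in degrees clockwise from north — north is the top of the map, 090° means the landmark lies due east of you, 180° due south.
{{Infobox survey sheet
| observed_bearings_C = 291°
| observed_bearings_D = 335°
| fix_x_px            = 413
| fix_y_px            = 324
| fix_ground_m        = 280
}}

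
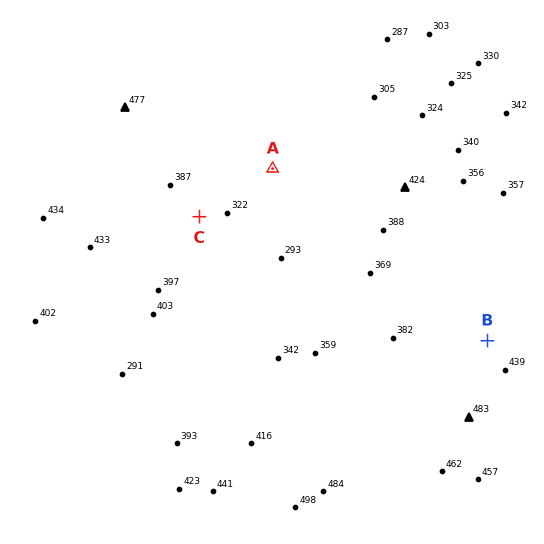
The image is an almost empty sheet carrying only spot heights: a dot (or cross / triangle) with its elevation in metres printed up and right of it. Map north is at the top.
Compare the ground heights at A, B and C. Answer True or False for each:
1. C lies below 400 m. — True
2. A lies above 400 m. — False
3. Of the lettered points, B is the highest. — True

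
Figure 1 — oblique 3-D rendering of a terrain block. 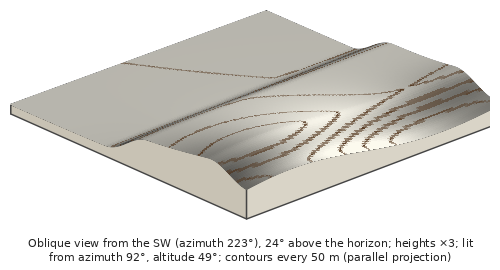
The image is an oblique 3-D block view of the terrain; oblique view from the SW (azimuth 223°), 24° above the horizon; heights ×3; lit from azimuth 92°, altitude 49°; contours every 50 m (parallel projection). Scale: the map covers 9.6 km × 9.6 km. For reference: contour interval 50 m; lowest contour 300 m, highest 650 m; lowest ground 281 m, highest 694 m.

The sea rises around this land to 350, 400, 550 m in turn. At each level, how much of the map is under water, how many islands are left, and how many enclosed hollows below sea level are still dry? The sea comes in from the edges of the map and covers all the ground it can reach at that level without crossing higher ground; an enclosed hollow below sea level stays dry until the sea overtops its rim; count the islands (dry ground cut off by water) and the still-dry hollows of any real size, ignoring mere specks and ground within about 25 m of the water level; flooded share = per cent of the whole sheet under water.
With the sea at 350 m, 43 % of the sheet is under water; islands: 0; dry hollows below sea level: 0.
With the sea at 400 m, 48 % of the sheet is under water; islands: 0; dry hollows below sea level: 0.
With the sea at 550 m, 75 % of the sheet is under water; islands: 0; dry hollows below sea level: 0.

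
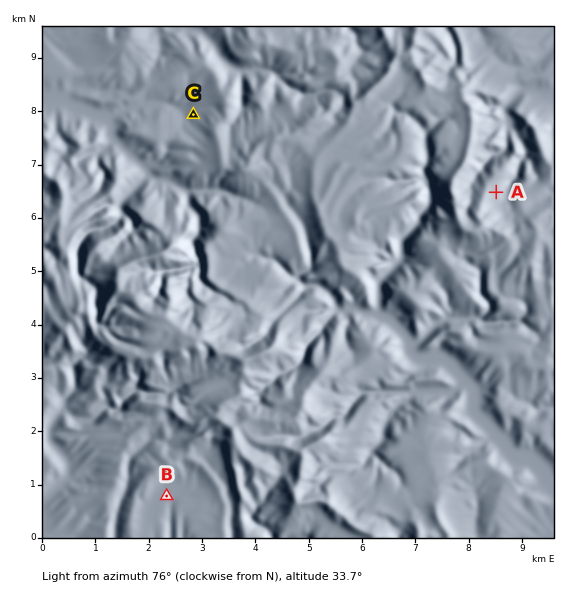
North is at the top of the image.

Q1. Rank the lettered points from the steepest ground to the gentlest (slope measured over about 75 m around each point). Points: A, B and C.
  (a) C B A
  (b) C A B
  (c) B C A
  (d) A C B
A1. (d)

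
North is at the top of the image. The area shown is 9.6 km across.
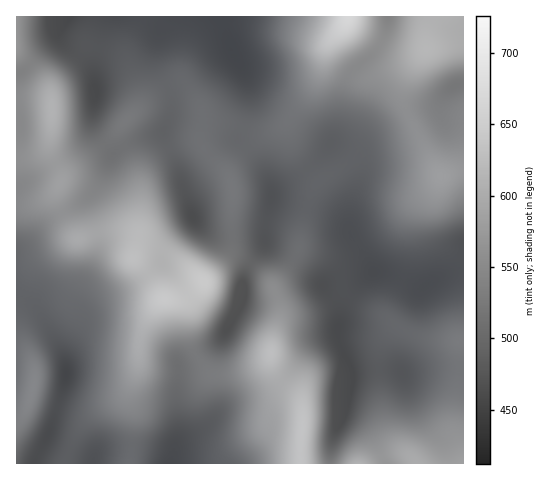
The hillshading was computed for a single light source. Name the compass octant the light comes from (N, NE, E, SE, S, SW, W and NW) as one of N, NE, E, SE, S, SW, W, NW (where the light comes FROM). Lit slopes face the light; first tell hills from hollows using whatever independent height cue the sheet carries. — W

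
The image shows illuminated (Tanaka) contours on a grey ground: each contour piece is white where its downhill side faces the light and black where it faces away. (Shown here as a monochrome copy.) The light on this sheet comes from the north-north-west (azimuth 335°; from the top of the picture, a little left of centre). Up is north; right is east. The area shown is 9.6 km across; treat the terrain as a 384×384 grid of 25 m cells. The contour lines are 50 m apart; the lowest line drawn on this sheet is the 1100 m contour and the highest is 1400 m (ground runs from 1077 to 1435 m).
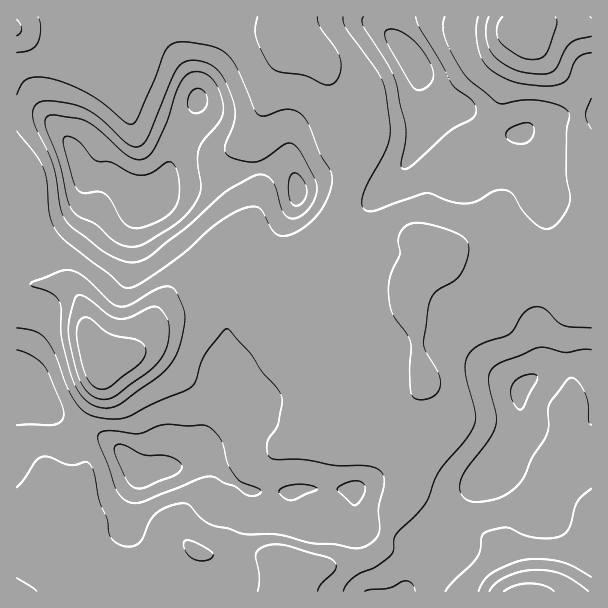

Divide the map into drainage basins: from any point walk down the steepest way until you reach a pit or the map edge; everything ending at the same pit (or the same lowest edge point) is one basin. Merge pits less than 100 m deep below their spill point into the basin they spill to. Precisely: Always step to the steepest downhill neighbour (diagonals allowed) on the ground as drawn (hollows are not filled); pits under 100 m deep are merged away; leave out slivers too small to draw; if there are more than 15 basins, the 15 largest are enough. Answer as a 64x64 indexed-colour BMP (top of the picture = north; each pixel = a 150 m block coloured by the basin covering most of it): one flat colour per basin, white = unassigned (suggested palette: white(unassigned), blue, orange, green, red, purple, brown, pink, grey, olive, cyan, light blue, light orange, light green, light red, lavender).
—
<image width="64" height="64" href="data:image/bmp;base64,Qk12CAAAAAAAAHYAAAAoAAAAQAAAAEAAAAABAAQAAAAAAAAIAAATCwAAEwsAABAAAAAAAAAA////ALR3HwAOf/8ALKAsACgn1gC9Z5QAS1aMAMJ34wB/f38AIr28AM++FwDox64AeLv/AIrfmACWmP8A1bDFABERERERIiIiIiIhEREREUREREREREREREREREREREREEREREREiIiIiIiERERERREREREREREREREREREREREQRERERESIiIiIiIRERERFERERERERERERERERERERERBERERESIiIiIiIhEREREiIiIiJEREREREREREREREREEREREiIiIiIiIiIiIiIiIiIiIiJEREREREREREREREQSIRIiIiIiIiIiIiIiIiIiIiIiIiRERERERERERERERCIiIiIiIiIiIiIiIiIiIiIiIiIiJEREREREREREREREIiIiIiIiIiIiIiIiIiIiIiIiIiIkREREREREREREREQiIiIiIiIiIiIiIiIiIiIiIiIiIiJERERERERERERERCIiIiIiIiIiIiIiIiIiIiIiIiIiIkREREREREREREREIiIiIiIiIiIiIiIiIiIiIiIiIiIiREREREREREREREQiIiIiIiIiIiIiIiIiIiIiIiIiIiIkRERERERERERERCIiIiIiIiIiIiIiIiIiIiIiIiIiIiREREREREREREREIiIiIiIiIiIiIiIiIiIiIiIiIiIiJEREREREREREREQiIiIiIiIiIiIiIiIiIiIiIiIiIiIkRERERERERERERCIiIiIiIiIiIiIiIiIiIiIiIiIiIiREREREREREREREIiIiIiIiIiIiIiIiIiIiIiIiIiIiJEREREREREREREQiIiIiIiIiIiIiIiIiIiIiIiIiIiJERERERERERERERCIiIiIiIiIiIiIiIiIiIiIiIiIjREREREREREREREREIiIiIiIiIiIiIiIiIiIiIiIiIiMzREREREREREREREQiIiIiIiIiIiIiIiIiIiIiIiIiMzM0RERERERERERERCIiIiIiIiIiIiIiIiIiIiIiIiIzMzNEREREREREREREIiIiIiIiIiIiIiIiIiIiIiIiIzMzMzREREREREREREQiIiIiIiIiIiIiIiIiIiIiIiIjMzMzNERERERERERERCIiIiIiIiIiIiIiIiIiIiIiIjMzMzM0REREREREREREIiIiIiIiIiIiIiIiIiIiIiIiMzMzMzREREREREREREQiIiIiIRESIiIiIiIiIiIiIiIzMzMzNERERERERERERCIiIiIREREiIiIiIiIiIiIiIzMzMzM0REREREREREREIiIiIhERESIiIiIiIiIiIiIjMzMzM0REREREREREREQiIiIiEREREiIiIiIiIiIiIjMzMzMzRERERERERERERCIiIiIRERESIiIiIiIiIiIjMzMzMzNEREREREREREREIiIiIREREREiIiIiIiIiIjMzMzMzNEREREREREREREQiIiIhERERERIiIiIiIiIjMzMzMzM0RERERERERERERCIiIhEREREREiIiIiIiIiMzMzMzMzREREREREREREREEREREREREREREiIiIiIiIzMzMzMzM0REREREREREREQREREREREREREREiIiIiIjMzMzMzMzRERERERERERERBERERERERERERERIiIiERMzMzMzMzMzREREREREREREERERERERERERERERIhERETMzMzMzMzM0RERERERDMzMRERERERERERERERERERERMzMzMzMzMzMzMzMzMzMzMxERERERERERERERERERERETMzMzMzMzMzMzMzMzMzMzEREREREREREREREREREREREzMzMzMzMzMzMzMzMzMzMRERERERERERERERERERERERMzMzMzMzMzMzMzMzMzMxERERERERERERERERERERERETMzMzMzMzMzMzMzMzMzERERERERERERERERERERERERMzMzMzMzMzMzMzMzMzMRERERERERERERERERERERERETMzMzMzMzMzMzMzMzMxERERERERERERERERERERERERMzMzMzMzMzMzMzMzMzERERERERERERERERERERERERETMzMzMzMzMzMzMzMzMRERERERERERERERERERERERERMzMzMzMzMzMzMzMzMxERERERERERERERERERERERERETMzMzMzMzMzMzMzMzERERERERERERERERERERERERERMzMzMzMzMzMzMzMzMREREREREREREREREREREREREREzMzMzMzMzMzMzMzMxERERERERERERERERERERERERERMzMzMzMzMzMzMzMzEREREREREREREREREREREREREREzMzMzMzMzMzMzMzMREREREREREREREREREREREREREzMzMzMzMzMzMzMzMxERERERERERERERERERERERERETMzMzMzMzMzMzMzMzERERERERERERERERERERERERETMzMzMzMzMzMzMzMzMREREREREREREREREREREREREzMzMzMzMzMzMzMzMzMxEREREREREREREREREREREREzMzMzMzMzMzMzMzMzMzEREREREREREREREREREREREzMzMzMzMzMzMzMzMzMzMREREREREREREREREREREREzMzMzMzMzMzMzMzMzMzMxEREREREREREREREREREREzMzMzMzMzMzMzMzMzMzMzEREREREREREREREREREREzMzMzMzMzMzMzMzMzMzMzMREREREREREREREREREREzMzMzMzMzMzMzMzMzETMzMxERERERERERERERERERETMzMzMzMzMzMzMzMzMRERER"/>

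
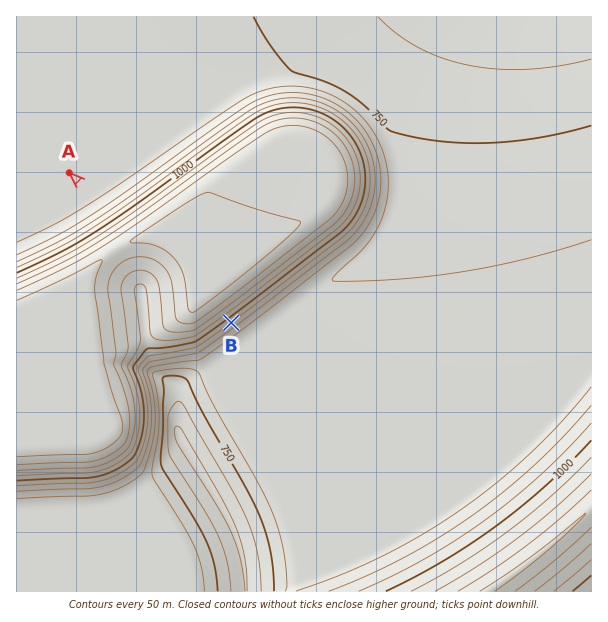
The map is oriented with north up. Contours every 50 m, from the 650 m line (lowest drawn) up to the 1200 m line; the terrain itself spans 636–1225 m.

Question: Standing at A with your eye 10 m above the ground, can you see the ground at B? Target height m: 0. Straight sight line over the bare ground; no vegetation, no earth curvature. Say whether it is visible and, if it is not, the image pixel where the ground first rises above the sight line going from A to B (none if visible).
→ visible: false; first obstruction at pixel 103 204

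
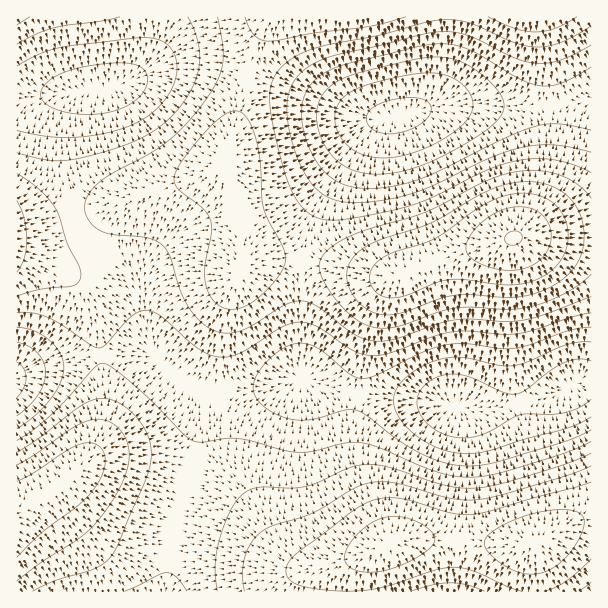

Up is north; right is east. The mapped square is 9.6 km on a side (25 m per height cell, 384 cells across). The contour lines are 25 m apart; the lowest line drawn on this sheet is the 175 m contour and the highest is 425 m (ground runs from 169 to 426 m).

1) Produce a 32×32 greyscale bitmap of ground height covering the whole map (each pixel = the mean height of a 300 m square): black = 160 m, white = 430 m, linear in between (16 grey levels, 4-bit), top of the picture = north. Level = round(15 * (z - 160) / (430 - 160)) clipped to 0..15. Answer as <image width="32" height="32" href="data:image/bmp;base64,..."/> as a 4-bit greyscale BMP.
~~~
<image width="32" height="32" href="data:image/bmp;base64,Qk12AgAAAAAAAHYAAAAoAAAAIAAAACAAAAABAAQAAAAAAAACAAATCwAAEwsAABAAAAAAAAAAAAAAABEREQAiIiIAMzMzAERERABVVVUAZmZmAHd3dwCIiIgAmZmZAKqqqgC7u7sAzMzMAN3d3QDu7u4A////AJiHd3ZneJqru7u6qZqru6qpiId3Z3iaq7zMzLu7zMzLupmId3d4maq7zd3MzM3dy7uqmHdneImaq7zMzLvM3czLuqmHZ3iImZqrzLuqu8zMu7uph3d3iIiJmqqZiJmqu6u7uph3d3d3eImYd2ZniJqau7qYd3d3d3d3dlVERWZ4eJqqmHZmZmZmZmVDIjNEVlaJmYdmZmZVVVVUIhIiMzQ1Z4h3ZmZVVEVVQyERIiIiJFZ3ZmVmVUREVUMiIiMiEiRWZmZWZmVERVZVQzM0MyI0VmZmZnd2VVZndlVFVVQzVWd2Zmd4h2ZniZiHZndmVWd3d2Z3iZiHeJq6qZmZiHeIiHd3eJqpmImrzLu7u7qYmIiHd4iaqpmavM3MzN3MuZiIh3eImqqZmqvM3d3u7cqYiIiIiJqqmZmau8ze7+7LmIiIiImZqZiIiZqrze7ty5iIiImZmamYd3d3iavN3LqIeIiZmaqph2ZVVWeJq7upd3d4iJmqqYdkQzNFZ4mZiGZmZ3iJqqmGUyIiI0Vmd3ZVVVVmeJqphkMhERIjRVZVRERERWeJmXZDERERIjRFVEQzMzRWiJh2QyERESI0RVREMzM0VniIhlQzIiIjRVVVVURERFZ4iYd2VUQzRFZnZmZVVVVWeJmZiId2VVZ4iId3ZmZmZniZqqqpmId4maqY"/>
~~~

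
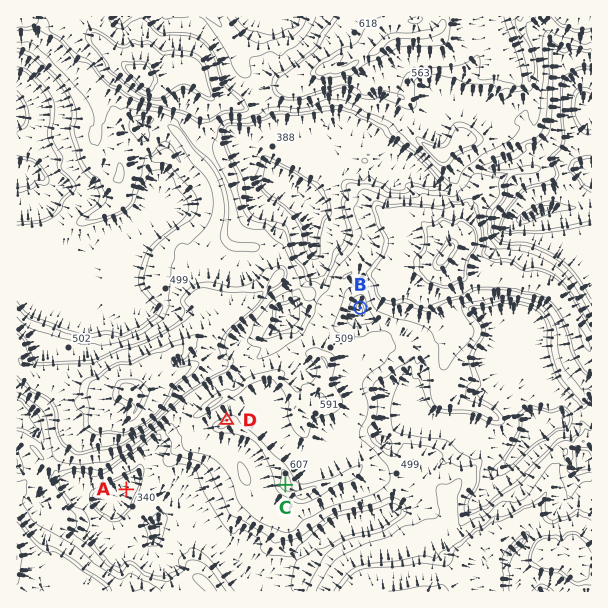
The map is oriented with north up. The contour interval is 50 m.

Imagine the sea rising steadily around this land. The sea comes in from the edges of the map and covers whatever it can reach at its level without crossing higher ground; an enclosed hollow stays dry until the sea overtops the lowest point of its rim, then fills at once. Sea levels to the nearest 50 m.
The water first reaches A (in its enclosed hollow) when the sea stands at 400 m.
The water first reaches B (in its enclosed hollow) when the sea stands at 500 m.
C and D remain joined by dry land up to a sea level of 550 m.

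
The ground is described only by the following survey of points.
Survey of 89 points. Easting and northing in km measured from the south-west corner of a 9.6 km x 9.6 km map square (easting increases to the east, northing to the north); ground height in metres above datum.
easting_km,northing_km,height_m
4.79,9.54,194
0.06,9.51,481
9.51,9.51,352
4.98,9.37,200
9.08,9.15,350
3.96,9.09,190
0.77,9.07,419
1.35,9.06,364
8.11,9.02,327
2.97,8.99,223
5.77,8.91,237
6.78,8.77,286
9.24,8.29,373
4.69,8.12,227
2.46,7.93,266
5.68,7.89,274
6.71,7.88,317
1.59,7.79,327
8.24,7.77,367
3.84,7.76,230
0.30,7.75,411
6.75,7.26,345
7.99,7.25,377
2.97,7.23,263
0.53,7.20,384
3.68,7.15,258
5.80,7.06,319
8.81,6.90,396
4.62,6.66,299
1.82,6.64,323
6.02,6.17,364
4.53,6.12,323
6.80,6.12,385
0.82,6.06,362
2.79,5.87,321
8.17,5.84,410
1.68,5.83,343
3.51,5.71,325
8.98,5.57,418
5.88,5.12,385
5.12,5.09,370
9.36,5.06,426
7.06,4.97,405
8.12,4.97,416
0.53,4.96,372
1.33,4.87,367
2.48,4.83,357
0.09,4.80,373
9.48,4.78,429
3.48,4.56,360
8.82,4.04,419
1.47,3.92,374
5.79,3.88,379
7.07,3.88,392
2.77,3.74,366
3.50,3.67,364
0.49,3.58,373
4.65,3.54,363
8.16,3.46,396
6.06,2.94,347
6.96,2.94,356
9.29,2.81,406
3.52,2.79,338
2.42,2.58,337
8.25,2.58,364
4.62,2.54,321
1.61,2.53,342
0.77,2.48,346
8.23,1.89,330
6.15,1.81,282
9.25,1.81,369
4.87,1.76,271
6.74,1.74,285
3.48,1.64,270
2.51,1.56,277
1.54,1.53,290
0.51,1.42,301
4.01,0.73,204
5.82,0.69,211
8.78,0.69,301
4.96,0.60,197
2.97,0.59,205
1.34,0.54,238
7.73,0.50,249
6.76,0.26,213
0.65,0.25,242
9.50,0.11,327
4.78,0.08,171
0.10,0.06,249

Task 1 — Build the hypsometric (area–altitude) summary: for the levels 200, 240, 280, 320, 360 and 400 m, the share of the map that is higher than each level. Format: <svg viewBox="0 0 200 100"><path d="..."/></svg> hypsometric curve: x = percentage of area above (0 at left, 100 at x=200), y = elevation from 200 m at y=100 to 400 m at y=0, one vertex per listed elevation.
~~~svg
<svg viewBox="0 0 200 100"><path d="M192 100l-19-20-24-20-29-20-45-20-54-20"/></svg>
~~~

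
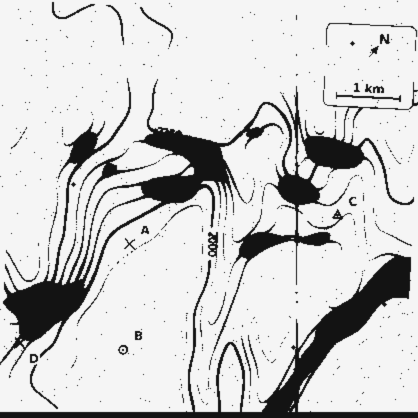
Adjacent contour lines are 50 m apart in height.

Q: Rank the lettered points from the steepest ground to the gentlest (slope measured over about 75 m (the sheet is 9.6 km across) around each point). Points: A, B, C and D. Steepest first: D C A B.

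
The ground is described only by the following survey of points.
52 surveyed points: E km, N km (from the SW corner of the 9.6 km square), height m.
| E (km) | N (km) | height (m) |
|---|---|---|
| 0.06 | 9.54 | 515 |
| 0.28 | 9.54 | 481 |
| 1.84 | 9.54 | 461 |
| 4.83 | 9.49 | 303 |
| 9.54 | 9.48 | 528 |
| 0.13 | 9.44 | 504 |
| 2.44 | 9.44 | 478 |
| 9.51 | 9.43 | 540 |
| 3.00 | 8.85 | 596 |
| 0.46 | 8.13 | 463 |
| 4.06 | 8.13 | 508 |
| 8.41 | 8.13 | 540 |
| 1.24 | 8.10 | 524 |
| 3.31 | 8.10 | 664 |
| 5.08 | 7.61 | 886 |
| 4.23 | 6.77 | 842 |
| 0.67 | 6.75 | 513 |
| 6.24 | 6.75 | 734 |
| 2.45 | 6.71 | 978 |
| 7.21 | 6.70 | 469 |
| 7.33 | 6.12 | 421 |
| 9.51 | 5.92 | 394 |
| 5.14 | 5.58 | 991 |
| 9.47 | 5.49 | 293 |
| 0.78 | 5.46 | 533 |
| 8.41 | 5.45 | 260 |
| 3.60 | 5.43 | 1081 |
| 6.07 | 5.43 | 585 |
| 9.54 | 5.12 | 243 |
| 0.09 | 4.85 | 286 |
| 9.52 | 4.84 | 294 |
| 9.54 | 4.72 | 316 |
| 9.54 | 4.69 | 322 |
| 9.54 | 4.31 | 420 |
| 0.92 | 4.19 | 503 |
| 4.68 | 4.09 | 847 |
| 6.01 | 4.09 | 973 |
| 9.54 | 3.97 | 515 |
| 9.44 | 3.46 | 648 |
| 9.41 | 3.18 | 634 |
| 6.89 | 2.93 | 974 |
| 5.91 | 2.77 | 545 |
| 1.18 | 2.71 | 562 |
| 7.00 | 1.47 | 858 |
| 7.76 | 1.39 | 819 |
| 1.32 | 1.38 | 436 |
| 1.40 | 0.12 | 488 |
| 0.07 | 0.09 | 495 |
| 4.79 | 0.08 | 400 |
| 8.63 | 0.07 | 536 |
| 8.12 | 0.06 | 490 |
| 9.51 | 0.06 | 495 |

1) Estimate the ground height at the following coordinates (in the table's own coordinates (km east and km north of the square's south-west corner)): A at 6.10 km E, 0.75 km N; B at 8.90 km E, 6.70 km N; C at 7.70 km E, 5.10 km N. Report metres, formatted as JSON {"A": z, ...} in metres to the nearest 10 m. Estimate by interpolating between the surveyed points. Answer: {"A": 560, "B": 380, "C": 600}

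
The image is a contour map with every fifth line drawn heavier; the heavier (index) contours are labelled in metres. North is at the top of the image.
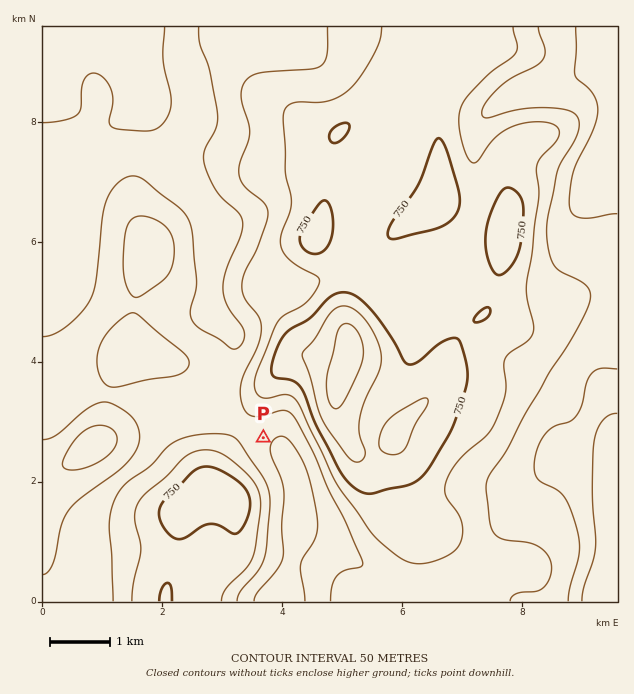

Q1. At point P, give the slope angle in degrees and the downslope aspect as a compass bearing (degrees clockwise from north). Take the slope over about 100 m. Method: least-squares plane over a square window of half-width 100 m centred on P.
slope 5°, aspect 118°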